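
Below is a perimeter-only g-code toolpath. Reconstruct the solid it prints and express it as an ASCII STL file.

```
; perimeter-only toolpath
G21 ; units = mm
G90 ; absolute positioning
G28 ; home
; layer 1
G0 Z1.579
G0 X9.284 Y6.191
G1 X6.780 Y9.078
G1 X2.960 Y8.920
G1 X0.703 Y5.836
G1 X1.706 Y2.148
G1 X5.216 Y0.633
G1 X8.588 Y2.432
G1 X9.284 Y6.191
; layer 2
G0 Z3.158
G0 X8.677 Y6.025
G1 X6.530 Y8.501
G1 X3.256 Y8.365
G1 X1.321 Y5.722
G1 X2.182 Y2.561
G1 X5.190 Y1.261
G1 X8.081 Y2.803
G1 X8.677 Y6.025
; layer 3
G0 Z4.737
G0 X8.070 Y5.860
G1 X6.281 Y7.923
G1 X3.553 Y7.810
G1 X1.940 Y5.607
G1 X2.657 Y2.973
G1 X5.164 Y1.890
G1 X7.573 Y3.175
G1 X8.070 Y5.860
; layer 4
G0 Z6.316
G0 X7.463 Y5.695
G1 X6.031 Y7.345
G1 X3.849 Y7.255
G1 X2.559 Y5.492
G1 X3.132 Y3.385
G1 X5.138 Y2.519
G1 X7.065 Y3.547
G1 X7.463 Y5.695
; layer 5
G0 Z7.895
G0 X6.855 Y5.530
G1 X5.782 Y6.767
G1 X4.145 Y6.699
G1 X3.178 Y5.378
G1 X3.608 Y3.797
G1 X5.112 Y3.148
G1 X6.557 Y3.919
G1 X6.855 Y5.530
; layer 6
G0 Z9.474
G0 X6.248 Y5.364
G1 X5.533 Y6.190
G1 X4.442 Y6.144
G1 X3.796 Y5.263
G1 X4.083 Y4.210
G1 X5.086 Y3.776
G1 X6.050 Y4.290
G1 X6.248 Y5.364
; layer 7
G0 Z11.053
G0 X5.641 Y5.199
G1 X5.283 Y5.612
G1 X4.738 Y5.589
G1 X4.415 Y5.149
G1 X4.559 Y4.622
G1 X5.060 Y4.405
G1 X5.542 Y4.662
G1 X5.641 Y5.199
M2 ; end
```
solid part
  facet normal 0.0000 0.0000 -1.0000
    outer loop
      vertex 2.664 9.475 0.000
      vertex 7.029 9.656 0.000
      vertex 9.891 6.356 0.000
    endloop
  endfacet
  facet normal 0.0000 0.0000 -1.0000
    outer loop
      vertex 0.084 5.951 0.000
      vertex 2.664 9.475 0.000
      vertex 9.891 6.356 0.000
    endloop
  endfacet
  facet normal 0.0000 0.0000 -1.0000
    outer loop
      vertex 1.231 1.736 0.000
      vertex 0.084 5.951 0.000
      vertex 9.891 6.356 0.000
    endloop
  endfacet
  facet normal 0.0000 0.0000 -1.0000
    outer loop
      vertex 5.242 0.004 0.000
      vertex 1.231 1.736 0.000
      vertex 9.891 6.356 0.000
    endloop
  endfacet
  facet normal 0.0000 0.0000 -1.0000
    outer loop
      vertex 9.096 2.060 0.000
      vertex 5.242 0.004 0.000
      vertex 9.891 6.356 0.000
    endloop
  endfacet
  facet normal 0.7110 0.6166 0.3379
    outer loop
      vertex 9.891 6.356 0.000
      vertex 7.029 9.656 0.000
      vertex 5.034 5.034 12.632
    endloop
  endfacet
  facet normal -0.0390 0.9404 0.3379
    outer loop
      vertex 7.029 9.656 0.000
      vertex 2.664 9.475 0.000
      vertex 5.034 5.034 12.632
    endloop
  endfacet
  facet normal -0.7594 0.5560 0.3379
    outer loop
      vertex 2.664 9.475 0.000
      vertex 0.084 5.951 0.000
      vertex 5.034 5.034 12.632
    endloop
  endfacet
  facet normal -0.9081 -0.2471 0.3379
    outer loop
      vertex 0.084 5.951 0.000
      vertex 1.231 1.736 0.000
      vertex 5.034 5.034 12.632
    endloop
  endfacet
  facet normal -0.3731 -0.8641 0.3379
    outer loop
      vertex 1.231 1.736 0.000
      vertex 5.242 0.004 0.000
      vertex 5.034 5.034 12.632
    endloop
  endfacet
  facet normal 0.4430 -0.8304 0.3380
    outer loop
      vertex 5.242 0.004 0.000
      vertex 9.096 2.060 0.000
      vertex 5.034 5.034 12.632
    endloop
  endfacet
  facet normal 0.9255 -0.1713 0.3379
    outer loop
      vertex 9.096 2.060 0.000
      vertex 9.891 6.356 0.000
      vertex 5.034 5.034 12.632
    endloop
  endfacet
endsolid part

The G0 Z moves step by Δz≈1.579 mm. The G1 loops shrink linearly with z, so the solid tapers from its base footprint up to z≈12.6. Closing with a flat bottom cap and the tapered top and triangulating gives 12 facets — a regular 7-sided pyramid, base circumscribed radius ≈ 5.03 mm, apex at z ≈ 12.6 mm.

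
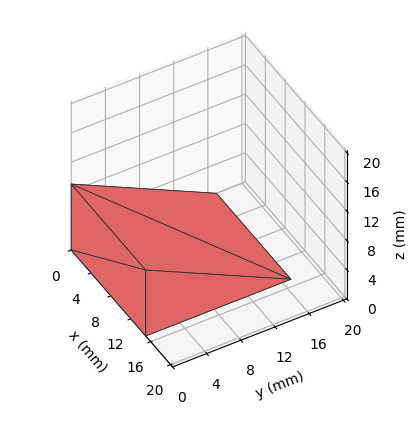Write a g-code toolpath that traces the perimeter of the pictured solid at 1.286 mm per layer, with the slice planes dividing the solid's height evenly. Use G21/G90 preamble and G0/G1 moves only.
Reading the render: the shape is a wedge (ramp): 15 × 17 mm base, rising to 9 mm along the y=0 edge and sloping linearly to z=0 at y=17 (dimensions read to the nearest mm from the axis ticks). For the g-code, the solid's height is divided into equal slices at the stated Δz and each level perimeter traced with G1 moves after a G0 lift.

; perimeter-only toolpath
G21 ; units = mm
G90 ; absolute positioning
G28 ; home
; layer 1
G0 Z1.286
G0 X0.000 Y0.000
G1 X15.000 Y0.000
G1 X15.000 Y14.571
G1 X0.000 Y14.571
G1 X0.000 Y0.000
; layer 2
G0 Z2.571
G0 X0.000 Y0.000
G1 X15.000 Y0.000
G1 X15.000 Y12.143
G1 X0.000 Y12.143
G1 X0.000 Y0.000
; layer 3
G0 Z3.857
G0 X0.000 Y0.000
G1 X15.000 Y0.000
G1 X15.000 Y9.714
G1 X0.000 Y9.714
G1 X0.000 Y0.000
; layer 4
G0 Z5.143
G0 X0.000 Y0.000
G1 X15.000 Y0.000
G1 X15.000 Y7.286
G1 X0.000 Y7.286
G1 X0.000 Y0.000
; layer 5
G0 Z6.429
G0 X0.000 Y0.000
G1 X15.000 Y0.000
G1 X15.000 Y4.857
G1 X0.000 Y4.857
G1 X0.000 Y0.000
; layer 6
G0 Z7.714
G0 X0.000 Y0.000
G1 X15.000 Y0.000
G1 X15.000 Y2.429
G1 X0.000 Y2.429
G1 X0.000 Y0.000
M2 ; end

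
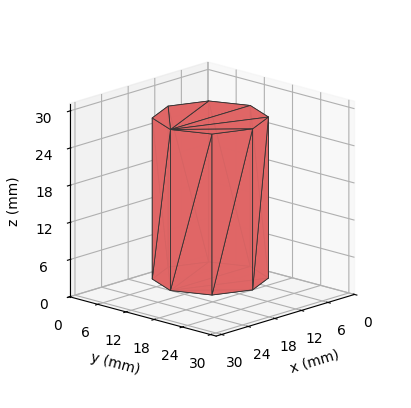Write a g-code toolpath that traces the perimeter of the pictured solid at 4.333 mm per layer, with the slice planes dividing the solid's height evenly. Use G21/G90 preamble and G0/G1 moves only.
Reading the render: the shape is a regular 8-sided prism (a cylinder approximated with 8 flat sides), circumscribed radius ≈ 9 mm, height ≈ 26 mm (dimensions read to the nearest mm from the axis ticks). For the g-code, the solid's height is divided into equal slices at the stated Δz and each level perimeter traced with G1 moves after a G0 lift.

; perimeter-only toolpath
G21 ; units = mm
G90 ; absolute positioning
G28 ; home
; layer 1
G0 Z4.333
G0 X18.000 Y9.000
G1 X15.364 Y15.364
G1 X9.000 Y18.000
G1 X2.636 Y15.364
G1 X0.000 Y9.000
G1 X2.636 Y2.636
G1 X9.000 Y0.000
G1 X15.364 Y2.636
G1 X18.000 Y9.000
; layer 2
G0 Z8.667
G0 X18.000 Y9.000
G1 X15.364 Y15.364
G1 X9.000 Y18.000
G1 X2.636 Y15.364
G1 X0.000 Y9.000
G1 X2.636 Y2.636
G1 X9.000 Y0.000
G1 X15.364 Y2.636
G1 X18.000 Y9.000
; layer 3
G0 Z13.000
G0 X18.000 Y9.000
G1 X15.364 Y15.364
G1 X9.000 Y18.000
G1 X2.636 Y15.364
G1 X0.000 Y9.000
G1 X2.636 Y2.636
G1 X9.000 Y0.000
G1 X15.364 Y2.636
G1 X18.000 Y9.000
; layer 4
G0 Z17.333
G0 X18.000 Y9.000
G1 X15.364 Y15.364
G1 X9.000 Y18.000
G1 X2.636 Y15.364
G1 X0.000 Y9.000
G1 X2.636 Y2.636
G1 X9.000 Y0.000
G1 X15.364 Y2.636
G1 X18.000 Y9.000
; layer 5
G0 Z21.667
G0 X18.000 Y9.000
G1 X15.364 Y15.364
G1 X9.000 Y18.000
G1 X2.636 Y15.364
G1 X0.000 Y9.000
G1 X2.636 Y2.636
G1 X9.000 Y0.000
G1 X15.364 Y2.636
G1 X18.000 Y9.000
; layer 6
G0 Z26.000
G0 X18.000 Y9.000
G1 X15.364 Y15.364
G1 X9.000 Y18.000
G1 X2.636 Y15.364
G1 X0.000 Y9.000
G1 X2.636 Y2.636
G1 X9.000 Y0.000
G1 X15.364 Y2.636
G1 X18.000 Y9.000
M2 ; end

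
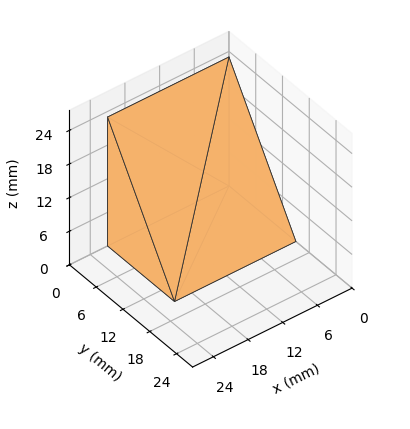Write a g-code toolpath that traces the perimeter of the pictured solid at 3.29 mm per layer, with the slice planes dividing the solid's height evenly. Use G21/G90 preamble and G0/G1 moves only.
Reading the render: the shape is a wedge (ramp): 21 × 15 mm base, rising to 23 mm along the y=0 edge and sloping linearly to z=0 at y=15 (dimensions read to the nearest mm from the axis ticks). For the g-code, the solid's height is divided into equal slices at the stated Δz and each level perimeter traced with G1 moves after a G0 lift.

; perimeter-only toolpath
G21 ; units = mm
G90 ; absolute positioning
G28 ; home
; layer 1
G0 Z3.29
G0 X0.00 Y0.00
G1 X21.00 Y0.00
G1 X21.00 Y12.86
G1 X0.00 Y12.86
G1 X0.00 Y0.00
; layer 2
G0 Z6.57
G0 X0.00 Y0.00
G1 X21.00 Y0.00
G1 X21.00 Y10.71
G1 X0.00 Y10.71
G1 X0.00 Y0.00
; layer 3
G0 Z9.86
G0 X0.00 Y0.00
G1 X21.00 Y0.00
G1 X21.00 Y8.57
G1 X0.00 Y8.57
G1 X0.00 Y0.00
; layer 4
G0 Z13.14
G0 X0.00 Y0.00
G1 X21.00 Y0.00
G1 X21.00 Y6.43
G1 X0.00 Y6.43
G1 X0.00 Y0.00
; layer 5
G0 Z16.43
G0 X0.00 Y0.00
G1 X21.00 Y0.00
G1 X21.00 Y4.29
G1 X0.00 Y4.29
G1 X0.00 Y0.00
; layer 6
G0 Z19.71
G0 X0.00 Y0.00
G1 X21.00 Y0.00
G1 X21.00 Y2.14
G1 X0.00 Y2.14
G1 X0.00 Y0.00
M2 ; end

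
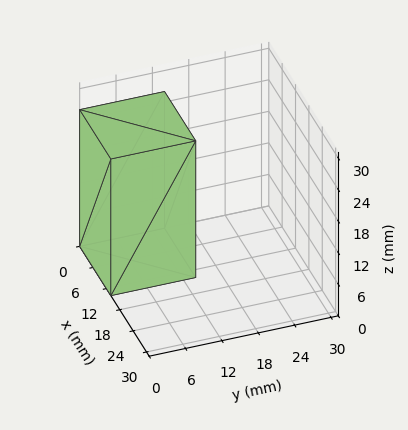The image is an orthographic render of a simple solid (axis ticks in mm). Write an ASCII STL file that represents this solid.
Reading the render: the shape is a rectangular box, roughly 14 × 14 mm footprint and 26 mm tall (dimensions read to the nearest mm from the axis ticks). For the STL, each face is triangulated and given an outward normal.

solid part
  facet normal 0.0000 0.0000 -1.0000
    outer loop
      vertex 14.00 14.00 0.00
      vertex 14.00 0.00 0.00
      vertex 0.00 0.00 0.00
    endloop
  endfacet
  facet normal 0.0000 0.0000 -1.0000
    outer loop
      vertex 0.00 14.00 0.00
      vertex 14.00 14.00 0.00
      vertex 0.00 0.00 0.00
    endloop
  endfacet
  facet normal 0.0000 0.0000 1.0000
    outer loop
      vertex 0.00 0.00 26.00
      vertex 14.00 0.00 26.00
      vertex 14.00 14.00 26.00
    endloop
  endfacet
  facet normal 0.0000 0.0000 1.0000
    outer loop
      vertex 0.00 0.00 26.00
      vertex 14.00 14.00 26.00
      vertex 0.00 14.00 26.00
    endloop
  endfacet
  facet normal 0.0000 -1.0000 0.0000
    outer loop
      vertex 0.00 0.00 0.00
      vertex 14.00 0.00 0.00
      vertex 14.00 0.00 26.00
    endloop
  endfacet
  facet normal 0.0000 -1.0000 0.0000
    outer loop
      vertex 0.00 0.00 0.00
      vertex 14.00 0.00 26.00
      vertex 0.00 0.00 26.00
    endloop
  endfacet
  facet normal 0.0000 1.0000 0.0000
    outer loop
      vertex 14.00 14.00 26.00
      vertex 14.00 14.00 0.00
      vertex 0.00 14.00 0.00
    endloop
  endfacet
  facet normal 0.0000 1.0000 0.0000
    outer loop
      vertex 0.00 14.00 26.00
      vertex 14.00 14.00 26.00
      vertex 0.00 14.00 0.00
    endloop
  endfacet
  facet normal -1.0000 0.0000 0.0000
    outer loop
      vertex 0.00 14.00 26.00
      vertex 0.00 14.00 0.00
      vertex 0.00 0.00 0.00
    endloop
  endfacet
  facet normal -1.0000 0.0000 0.0000
    outer loop
      vertex 0.00 0.00 26.00
      vertex 0.00 14.00 26.00
      vertex 0.00 0.00 0.00
    endloop
  endfacet
  facet normal 1.0000 0.0000 0.0000
    outer loop
      vertex 14.00 0.00 0.00
      vertex 14.00 14.00 0.00
      vertex 14.00 14.00 26.00
    endloop
  endfacet
  facet normal 1.0000 0.0000 0.0000
    outer loop
      vertex 14.00 0.00 0.00
      vertex 14.00 14.00 26.00
      vertex 14.00 0.00 26.00
    endloop
  endfacet
endsolid part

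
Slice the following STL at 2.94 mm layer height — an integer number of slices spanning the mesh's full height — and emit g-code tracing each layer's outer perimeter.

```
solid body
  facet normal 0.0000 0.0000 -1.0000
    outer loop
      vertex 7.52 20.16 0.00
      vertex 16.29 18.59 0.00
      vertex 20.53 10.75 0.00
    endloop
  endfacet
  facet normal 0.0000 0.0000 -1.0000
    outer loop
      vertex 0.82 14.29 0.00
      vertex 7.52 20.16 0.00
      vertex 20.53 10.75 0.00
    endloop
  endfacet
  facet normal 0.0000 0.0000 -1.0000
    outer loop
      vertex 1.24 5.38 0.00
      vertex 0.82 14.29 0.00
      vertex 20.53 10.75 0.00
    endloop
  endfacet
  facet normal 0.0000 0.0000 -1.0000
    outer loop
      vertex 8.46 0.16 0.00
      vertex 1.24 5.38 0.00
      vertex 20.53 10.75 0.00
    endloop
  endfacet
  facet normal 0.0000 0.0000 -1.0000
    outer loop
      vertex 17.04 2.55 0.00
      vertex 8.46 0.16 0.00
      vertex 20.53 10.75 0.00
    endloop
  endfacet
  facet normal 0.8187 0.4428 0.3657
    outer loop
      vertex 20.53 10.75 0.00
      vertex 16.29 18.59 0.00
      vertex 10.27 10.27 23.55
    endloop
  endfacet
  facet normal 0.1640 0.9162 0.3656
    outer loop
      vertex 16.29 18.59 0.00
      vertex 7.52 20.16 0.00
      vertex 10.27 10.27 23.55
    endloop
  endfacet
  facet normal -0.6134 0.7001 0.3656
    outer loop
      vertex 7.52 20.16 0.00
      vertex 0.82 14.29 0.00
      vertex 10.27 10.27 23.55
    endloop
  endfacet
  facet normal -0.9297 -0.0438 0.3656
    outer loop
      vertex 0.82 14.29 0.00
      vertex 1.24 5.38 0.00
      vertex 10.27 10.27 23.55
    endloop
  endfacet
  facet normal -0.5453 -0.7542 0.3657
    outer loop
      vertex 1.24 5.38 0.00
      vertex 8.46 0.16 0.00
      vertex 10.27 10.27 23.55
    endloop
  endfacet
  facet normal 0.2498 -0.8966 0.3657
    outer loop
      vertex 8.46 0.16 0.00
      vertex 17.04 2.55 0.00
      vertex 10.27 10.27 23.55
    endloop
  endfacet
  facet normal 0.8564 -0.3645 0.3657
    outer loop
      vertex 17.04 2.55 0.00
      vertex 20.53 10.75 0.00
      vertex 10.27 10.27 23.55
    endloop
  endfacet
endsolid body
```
; perimeter-only toolpath
G21 ; units = mm
G90 ; absolute positioning
G28 ; home
; layer 1
G0 Z2.94
G0 X19.25 Y10.69
G1 X15.54 Y17.55
G1 X7.86 Y18.92
G1 X2.00 Y13.79
G1 X2.37 Y5.99
G1 X8.69 Y1.42
G1 X16.19 Y3.51
G1 X19.25 Y10.69
; layer 2
G0 Z5.89
G0 X17.96 Y10.63
G1 X14.79 Y16.51
G1 X8.21 Y17.69
G1 X3.18 Y13.29
G1 X3.50 Y6.60
G1 X8.91 Y2.69
G1 X15.35 Y4.48
G1 X17.96 Y10.63
; layer 3
G0 Z8.83
G0 X16.68 Y10.57
G1 X14.03 Y15.47
G1 X8.55 Y16.45
G1 X4.36 Y12.78
G1 X4.63 Y7.21
G1 X9.14 Y3.95
G1 X14.50 Y5.45
G1 X16.68 Y10.57
; layer 4
G0 Z11.78
G0 X15.40 Y10.51
G1 X13.28 Y14.43
G1 X8.89 Y15.21
G1 X5.54 Y12.28
G1 X5.75 Y7.82
G1 X9.37 Y5.21
G1 X13.65 Y6.41
G1 X15.40 Y10.51
; layer 5
G0 Z14.72
G0 X14.12 Y10.45
G1 X12.53 Y13.39
G1 X9.24 Y13.98
G1 X6.73 Y11.78
G1 X6.88 Y8.44
G1 X9.59 Y6.48
G1 X12.81 Y7.37
G1 X14.12 Y10.45
; layer 6
G0 Z17.66
G0 X12.84 Y10.39
G1 X11.77 Y12.35
G1 X9.58 Y12.74
G1 X7.91 Y11.27
G1 X8.01 Y9.05
G1 X9.82 Y7.74
G1 X11.96 Y8.34
G1 X12.84 Y10.39
; layer 7
G0 Z20.61
G0 X11.55 Y10.33
G1 X11.02 Y11.31
G1 X9.93 Y11.51
G1 X9.09 Y10.77
G1 X9.14 Y9.66
G1 X10.04 Y9.01
G1 X11.12 Y9.30
G1 X11.55 Y10.33
M2 ; end

The solid is a regular 7-sided pyramid, base circumscribed radius ≈ 10.3 mm, apex at z ≈ 23.6 mm. Slicing at Δz = 2.94 mm — 8 equal slices spanning the solid's height, so layer i sits at z = i·h/8 — gives 7 non-empty perimeters. Each is a 7-segment closed polygon; G0 lifts to the layer z and rapids to the start vertex, then G1 traces the edges. The cross-section shrinks linearly with z (the slice at the apex is degenerate and omitted).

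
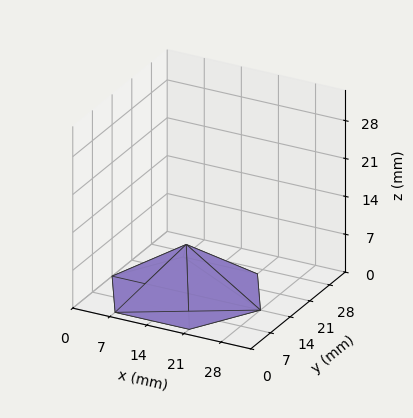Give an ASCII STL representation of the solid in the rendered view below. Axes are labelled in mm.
Reading the render: the shape is a regular 6-sided pyramid, base circumscribed radius ≈ 14 mm, apex at z ≈ 9 mm (dimensions read to the nearest mm from the axis ticks). For the STL, each face is triangulated and given an outward normal.

solid part
  facet normal 0.0000 0.0000 -1.0000
    outer loop
      vertex 7.000 26.124 0.000
      vertex 21.000 26.124 0.000
      vertex 28.000 14.000 0.000
    endloop
  endfacet
  facet normal 0.0000 0.0000 -1.0000
    outer loop
      vertex 0.000 14.000 0.000
      vertex 7.000 26.124 0.000
      vertex 28.000 14.000 0.000
    endloop
  endfacet
  facet normal 0.0000 0.0000 -1.0000
    outer loop
      vertex 7.000 1.876 0.000
      vertex 0.000 14.000 0.000
      vertex 28.000 14.000 0.000
    endloop
  endfacet
  facet normal 0.0000 0.0000 -1.0000
    outer loop
      vertex 21.000 1.876 0.000
      vertex 7.000 1.876 0.000
      vertex 28.000 14.000 0.000
    endloop
  endfacet
  facet normal 0.5162 0.2980 0.8030
    outer loop
      vertex 28.000 14.000 0.000
      vertex 21.000 26.124 0.000
      vertex 14.000 14.000 9.000
    endloop
  endfacet
  facet normal 0.0000 0.5961 0.8029
    outer loop
      vertex 21.000 26.124 0.000
      vertex 7.000 26.124 0.000
      vertex 14.000 14.000 9.000
    endloop
  endfacet
  facet normal -0.5162 0.2980 0.8030
    outer loop
      vertex 7.000 26.124 0.000
      vertex 0.000 14.000 0.000
      vertex 14.000 14.000 9.000
    endloop
  endfacet
  facet normal -0.5162 -0.2980 0.8030
    outer loop
      vertex 0.000 14.000 0.000
      vertex 7.000 1.876 0.000
      vertex 14.000 14.000 9.000
    endloop
  endfacet
  facet normal 0.0000 -0.5961 0.8029
    outer loop
      vertex 7.000 1.876 0.000
      vertex 21.000 1.876 0.000
      vertex 14.000 14.000 9.000
    endloop
  endfacet
  facet normal 0.5162 -0.2980 0.8030
    outer loop
      vertex 21.000 1.876 0.000
      vertex 28.000 14.000 0.000
      vertex 14.000 14.000 9.000
    endloop
  endfacet
endsolid part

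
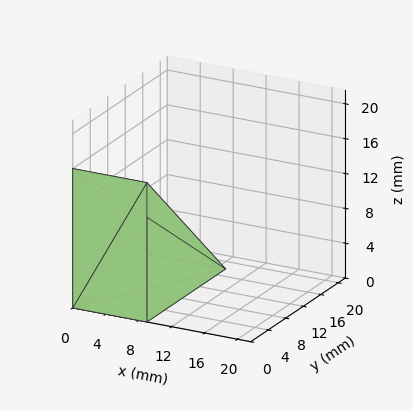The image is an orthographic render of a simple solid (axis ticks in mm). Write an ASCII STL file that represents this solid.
Reading the render: the shape is a wedge (ramp): 9 × 18 mm base, rising to 16 mm along the y=0 edge and sloping linearly to z=0 at y=18 (dimensions read to the nearest mm from the axis ticks). For the STL, each face is triangulated and given an outward normal.

solid part
  facet normal 0.0000 0.0000 -1.0000
    outer loop
      vertex 9.000 18.000 0.000
      vertex 9.000 0.000 0.000
      vertex 0.000 0.000 0.000
    endloop
  endfacet
  facet normal 0.0000 0.0000 -1.0000
    outer loop
      vertex 0.000 18.000 0.000
      vertex 9.000 18.000 0.000
      vertex 0.000 0.000 0.000
    endloop
  endfacet
  facet normal 0.0000 -1.0000 0.0000
    outer loop
      vertex 0.000 0.000 0.000
      vertex 9.000 0.000 0.000
      vertex 9.000 0.000 16.000
    endloop
  endfacet
  facet normal 0.0000 -1.0000 0.0000
    outer loop
      vertex 0.000 0.000 0.000
      vertex 9.000 0.000 16.000
      vertex 0.000 0.000 16.000
    endloop
  endfacet
  facet normal 0.0000 0.6644 0.7474
    outer loop
      vertex 0.000 0.000 16.000
      vertex 9.000 0.000 16.000
      vertex 9.000 18.000 0.000
    endloop
  endfacet
  facet normal 0.0000 0.6644 0.7474
    outer loop
      vertex 0.000 0.000 16.000
      vertex 9.000 18.000 0.000
      vertex 0.000 18.000 0.000
    endloop
  endfacet
  facet normal -1.0000 0.0000 0.0000
    outer loop
      vertex 0.000 0.000 16.000
      vertex 0.000 18.000 0.000
      vertex 0.000 0.000 0.000
    endloop
  endfacet
  facet normal 1.0000 0.0000 0.0000
    outer loop
      vertex 9.000 0.000 0.000
      vertex 9.000 18.000 0.000
      vertex 9.000 0.000 16.000
    endloop
  endfacet
endsolid part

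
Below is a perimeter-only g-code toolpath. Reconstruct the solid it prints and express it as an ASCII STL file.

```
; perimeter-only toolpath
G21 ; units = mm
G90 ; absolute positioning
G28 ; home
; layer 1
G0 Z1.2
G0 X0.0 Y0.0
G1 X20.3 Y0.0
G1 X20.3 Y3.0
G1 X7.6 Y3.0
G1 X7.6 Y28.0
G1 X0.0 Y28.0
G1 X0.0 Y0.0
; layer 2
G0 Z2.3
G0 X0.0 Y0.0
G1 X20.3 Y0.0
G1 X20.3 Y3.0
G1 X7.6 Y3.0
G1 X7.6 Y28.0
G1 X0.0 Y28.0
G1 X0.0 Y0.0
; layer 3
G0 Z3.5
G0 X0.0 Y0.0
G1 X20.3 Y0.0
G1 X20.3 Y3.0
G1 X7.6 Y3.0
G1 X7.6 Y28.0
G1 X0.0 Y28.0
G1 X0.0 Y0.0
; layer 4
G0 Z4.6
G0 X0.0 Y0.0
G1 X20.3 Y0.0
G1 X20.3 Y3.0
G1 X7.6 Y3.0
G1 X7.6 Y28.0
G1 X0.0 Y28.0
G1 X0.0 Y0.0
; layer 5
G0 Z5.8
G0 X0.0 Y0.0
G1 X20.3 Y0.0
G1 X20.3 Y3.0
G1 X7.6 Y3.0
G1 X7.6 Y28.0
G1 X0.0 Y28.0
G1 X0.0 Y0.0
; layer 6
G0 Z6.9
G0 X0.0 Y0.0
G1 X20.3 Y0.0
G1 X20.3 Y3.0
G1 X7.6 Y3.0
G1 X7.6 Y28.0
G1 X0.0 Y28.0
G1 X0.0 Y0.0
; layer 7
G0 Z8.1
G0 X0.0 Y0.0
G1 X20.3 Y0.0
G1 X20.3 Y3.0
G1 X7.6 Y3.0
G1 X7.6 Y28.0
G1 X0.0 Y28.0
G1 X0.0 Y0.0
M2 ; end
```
solid part
  facet normal 0.0000 0.0000 -1.0000
    outer loop
      vertex 20.3 3.0 0.0
      vertex 20.3 0.0 0.0
      vertex 0.0 0.0 0.0
    endloop
  endfacet
  facet normal 0.0000 0.0000 -1.0000
    outer loop
      vertex 7.6 3.0 0.0
      vertex 20.3 3.0 0.0
      vertex 0.0 0.0 0.0
    endloop
  endfacet
  facet normal 0.0000 0.0000 -1.0000
    outer loop
      vertex 7.6 28.0 0.0
      vertex 7.6 3.0 0.0
      vertex 0.0 0.0 0.0
    endloop
  endfacet
  facet normal 0.0000 0.0000 -1.0000
    outer loop
      vertex 0.0 28.0 0.0
      vertex 7.6 28.0 0.0
      vertex 0.0 0.0 0.0
    endloop
  endfacet
  facet normal 0.0000 0.0000 1.0000
    outer loop
      vertex 0.0 0.0 8.1
      vertex 20.3 0.0 8.1
      vertex 20.3 3.0 8.1
    endloop
  endfacet
  facet normal 0.0000 0.0000 1.0000
    outer loop
      vertex 0.0 0.0 8.1
      vertex 20.3 3.0 8.1
      vertex 7.6 3.0 8.1
    endloop
  endfacet
  facet normal 0.0000 0.0000 1.0000
    outer loop
      vertex 0.0 0.0 8.1
      vertex 7.6 3.0 8.1
      vertex 7.6 28.0 8.1
    endloop
  endfacet
  facet normal 0.0000 0.0000 1.0000
    outer loop
      vertex 0.0 0.0 8.1
      vertex 7.6 28.0 8.1
      vertex 0.0 28.0 8.1
    endloop
  endfacet
  facet normal 0.0000 -1.0000 0.0000
    outer loop
      vertex 0.0 0.0 0.0
      vertex 20.3 0.0 0.0
      vertex 20.3 0.0 8.1
    endloop
  endfacet
  facet normal 0.0000 -1.0000 0.0000
    outer loop
      vertex 0.0 0.0 0.0
      vertex 20.3 0.0 8.1
      vertex 0.0 0.0 8.1
    endloop
  endfacet
  facet normal 1.0000 0.0000 0.0000
    outer loop
      vertex 20.3 0.0 0.0
      vertex 20.3 3.0 0.0
      vertex 20.3 3.0 8.1
    endloop
  endfacet
  facet normal 1.0000 0.0000 0.0000
    outer loop
      vertex 20.3 0.0 0.0
      vertex 20.3 3.0 8.1
      vertex 20.3 0.0 8.1
    endloop
  endfacet
  facet normal 0.0000 1.0000 0.0000
    outer loop
      vertex 20.3 3.0 0.0
      vertex 7.6 3.0 0.0
      vertex 7.6 3.0 8.1
    endloop
  endfacet
  facet normal 0.0000 1.0000 0.0000
    outer loop
      vertex 20.3 3.0 0.0
      vertex 7.6 3.0 8.1
      vertex 20.3 3.0 8.1
    endloop
  endfacet
  facet normal 1.0000 0.0000 0.0000
    outer loop
      vertex 7.6 3.0 0.0
      vertex 7.6 28.0 0.0
      vertex 7.6 28.0 8.1
    endloop
  endfacet
  facet normal 1.0000 0.0000 0.0000
    outer loop
      vertex 7.6 3.0 0.0
      vertex 7.6 28.0 8.1
      vertex 7.6 3.0 8.1
    endloop
  endfacet
  facet normal 0.0000 1.0000 0.0000
    outer loop
      vertex 7.6 28.0 0.0
      vertex 0.0 28.0 0.0
      vertex 0.0 28.0 8.1
    endloop
  endfacet
  facet normal 0.0000 1.0000 0.0000
    outer loop
      vertex 7.6 28.0 0.0
      vertex 0.0 28.0 8.1
      vertex 7.6 28.0 8.1
    endloop
  endfacet
  facet normal -1.0000 0.0000 0.0000
    outer loop
      vertex 0.0 28.0 0.0
      vertex 0.0 0.0 0.0
      vertex 0.0 0.0 8.1
    endloop
  endfacet
  facet normal -1.0000 0.0000 0.0000
    outer loop
      vertex 0.0 28.0 0.0
      vertex 0.0 0.0 8.1
      vertex 0.0 28.0 8.1
    endloop
  endfacet
endsolid part

The G0 Z moves step by Δz≈1.2 mm. Every layer's G1 loop is the same polygon, so the solid is a straight extrusion of it from z=0 to z≈8.1. Closing with flat bottom and top caps and triangulating gives 20 facets — an L-shaped prism: outer 20.3 × 28 mm, arm thicknesses ≈ 3 mm (horizontal) and 7.6 mm (vertical), extruded 8.1 mm in z.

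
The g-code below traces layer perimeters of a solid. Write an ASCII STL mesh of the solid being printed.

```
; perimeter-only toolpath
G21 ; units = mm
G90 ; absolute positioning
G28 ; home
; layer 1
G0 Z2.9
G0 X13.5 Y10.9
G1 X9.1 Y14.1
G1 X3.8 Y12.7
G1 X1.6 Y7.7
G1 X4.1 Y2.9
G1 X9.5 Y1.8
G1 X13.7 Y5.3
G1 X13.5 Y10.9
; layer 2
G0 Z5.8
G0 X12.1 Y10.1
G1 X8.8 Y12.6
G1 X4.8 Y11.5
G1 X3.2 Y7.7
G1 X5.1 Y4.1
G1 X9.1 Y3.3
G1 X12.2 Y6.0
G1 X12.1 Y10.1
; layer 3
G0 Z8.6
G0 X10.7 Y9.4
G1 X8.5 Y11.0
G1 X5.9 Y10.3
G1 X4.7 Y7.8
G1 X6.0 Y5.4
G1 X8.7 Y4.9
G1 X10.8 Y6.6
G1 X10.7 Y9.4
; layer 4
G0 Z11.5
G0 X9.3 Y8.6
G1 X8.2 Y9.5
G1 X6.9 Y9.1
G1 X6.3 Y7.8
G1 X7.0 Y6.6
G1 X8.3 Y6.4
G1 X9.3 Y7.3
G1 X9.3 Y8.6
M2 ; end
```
solid part
  facet normal 0.0000 0.0000 -1.0000
    outer loop
      vertex 2.8 13.9 0.0
      vertex 9.4 15.7 0.0
      vertex 14.9 11.6 0.0
    endloop
  endfacet
  facet normal 0.0000 0.0000 -1.0000
    outer loop
      vertex 0.0 7.6 0.0
      vertex 2.8 13.9 0.0
      vertex 14.9 11.6 0.0
    endloop
  endfacet
  facet normal 0.0000 0.0000 -1.0000
    outer loop
      vertex 3.2 1.6 0.0
      vertex 0.0 7.6 0.0
      vertex 14.9 11.6 0.0
    endloop
  endfacet
  facet normal 0.0000 0.0000 -1.0000
    outer loop
      vertex 9.9 0.3 0.0
      vertex 3.2 1.6 0.0
      vertex 14.9 11.6 0.0
    endloop
  endfacet
  facet normal 0.0000 0.0000 -1.0000
    outer loop
      vertex 15.1 4.7 0.0
      vertex 9.9 0.3 0.0
      vertex 14.9 11.6 0.0
    endloop
  endfacet
  facet normal 0.5353 0.7181 0.4447
    outer loop
      vertex 14.9 11.6 0.0
      vertex 9.4 15.7 0.0
      vertex 7.9 7.9 14.4
    endloop
  endfacet
  facet normal -0.2358 0.8646 0.4437
    outer loop
      vertex 9.4 15.7 0.0
      vertex 2.8 13.9 0.0
      vertex 7.9 7.9 14.4
    endloop
  endfacet
  facet normal -0.8197 0.3643 0.4421
    outer loop
      vertex 2.8 13.9 0.0
      vertex 0.0 7.6 0.0
      vertex 7.9 7.9 14.4
    endloop
  endfacet
  facet normal -0.7911 -0.4219 0.4428
    outer loop
      vertex 0.0 7.6 0.0
      vertex 3.2 1.6 0.0
      vertex 7.9 7.9 14.4
    endloop
  endfacet
  facet normal -0.1709 -0.8810 0.4412
    outer loop
      vertex 3.2 1.6 0.0
      vertex 9.9 0.3 0.0
      vertex 7.9 7.9 14.4
    endloop
  endfacet
  facet normal 0.5795 -0.6848 0.4419
    outer loop
      vertex 9.9 0.3 0.0
      vertex 15.1 4.7 0.0
      vertex 7.9 7.9 14.4
    endloop
  endfacet
  facet normal 0.8964 0.0260 0.4424
    outer loop
      vertex 15.1 4.7 0.0
      vertex 14.9 11.6 0.0
      vertex 7.9 7.9 14.4
    endloop
  endfacet
endsolid part

The G0 Z moves step by Δz≈2.9 mm. The G1 loops shrink linearly with z, so the solid tapers from its base footprint up to z≈14.4. Closing with a flat bottom cap and the tapered top and triangulating gives 12 facets — a regular 7-sided pyramid, base circumscribed radius ≈ 7.9 mm, apex at z ≈ 14.4 mm.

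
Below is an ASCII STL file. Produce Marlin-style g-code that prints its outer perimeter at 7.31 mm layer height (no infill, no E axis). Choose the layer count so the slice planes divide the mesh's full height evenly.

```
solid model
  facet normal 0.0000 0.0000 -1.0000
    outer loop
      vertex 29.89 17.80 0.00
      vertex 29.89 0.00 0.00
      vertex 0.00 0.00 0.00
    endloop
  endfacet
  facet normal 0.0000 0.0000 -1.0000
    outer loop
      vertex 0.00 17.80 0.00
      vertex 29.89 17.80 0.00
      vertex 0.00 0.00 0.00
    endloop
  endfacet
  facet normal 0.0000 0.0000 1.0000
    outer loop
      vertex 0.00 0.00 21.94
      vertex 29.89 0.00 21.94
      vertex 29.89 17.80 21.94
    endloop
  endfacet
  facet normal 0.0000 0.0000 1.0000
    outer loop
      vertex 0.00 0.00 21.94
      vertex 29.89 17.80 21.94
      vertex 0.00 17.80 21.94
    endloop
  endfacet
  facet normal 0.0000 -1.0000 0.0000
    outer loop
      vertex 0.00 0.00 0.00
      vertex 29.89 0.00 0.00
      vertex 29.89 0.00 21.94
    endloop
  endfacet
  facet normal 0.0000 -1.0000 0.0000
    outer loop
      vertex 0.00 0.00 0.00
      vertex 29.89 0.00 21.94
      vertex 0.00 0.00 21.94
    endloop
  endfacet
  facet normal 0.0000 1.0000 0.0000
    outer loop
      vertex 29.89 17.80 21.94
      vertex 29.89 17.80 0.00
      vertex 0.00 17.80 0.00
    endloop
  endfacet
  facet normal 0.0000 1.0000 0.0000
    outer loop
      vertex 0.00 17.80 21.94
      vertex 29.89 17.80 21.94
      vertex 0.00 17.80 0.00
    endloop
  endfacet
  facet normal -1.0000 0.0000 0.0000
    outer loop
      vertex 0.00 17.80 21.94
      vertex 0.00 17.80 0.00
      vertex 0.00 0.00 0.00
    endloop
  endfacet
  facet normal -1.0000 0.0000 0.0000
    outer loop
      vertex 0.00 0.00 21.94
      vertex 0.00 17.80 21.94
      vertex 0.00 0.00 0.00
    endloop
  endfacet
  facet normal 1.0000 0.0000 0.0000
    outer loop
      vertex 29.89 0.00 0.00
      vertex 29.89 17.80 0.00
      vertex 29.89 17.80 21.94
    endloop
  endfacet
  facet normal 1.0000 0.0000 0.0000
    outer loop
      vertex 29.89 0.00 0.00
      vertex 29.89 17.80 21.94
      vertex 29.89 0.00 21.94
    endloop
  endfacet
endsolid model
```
; perimeter-only toolpath
G21 ; units = mm
G90 ; absolute positioning
G28 ; home
; layer 1
G0 Z7.31
G0 X0.00 Y0.00
G1 X29.89 Y0.00
G1 X29.89 Y17.80
G1 X0.00 Y17.80
G1 X0.00 Y0.00
; layer 2
G0 Z14.63
G0 X0.00 Y0.00
G1 X29.89 Y0.00
G1 X29.89 Y17.80
G1 X0.00 Y17.80
G1 X0.00 Y0.00
; layer 3
G0 Z21.94
G0 X0.00 Y0.00
G1 X29.89 Y0.00
G1 X29.89 Y17.80
G1 X0.00 Y17.80
G1 X0.00 Y0.00
M2 ; end

The solid is a rectangular box, roughly 29.9 × 17.8 mm footprint and 21.9 mm tall. Slicing at Δz = 7.31 mm — 3 equal slices spanning the solid's height, so layer i sits at z = i·h/3 — gives 3 non-empty perimeters. Each is a 4-segment closed polygon; G0 lifts to the layer z and rapids to the start vertex, then G1 traces the edges.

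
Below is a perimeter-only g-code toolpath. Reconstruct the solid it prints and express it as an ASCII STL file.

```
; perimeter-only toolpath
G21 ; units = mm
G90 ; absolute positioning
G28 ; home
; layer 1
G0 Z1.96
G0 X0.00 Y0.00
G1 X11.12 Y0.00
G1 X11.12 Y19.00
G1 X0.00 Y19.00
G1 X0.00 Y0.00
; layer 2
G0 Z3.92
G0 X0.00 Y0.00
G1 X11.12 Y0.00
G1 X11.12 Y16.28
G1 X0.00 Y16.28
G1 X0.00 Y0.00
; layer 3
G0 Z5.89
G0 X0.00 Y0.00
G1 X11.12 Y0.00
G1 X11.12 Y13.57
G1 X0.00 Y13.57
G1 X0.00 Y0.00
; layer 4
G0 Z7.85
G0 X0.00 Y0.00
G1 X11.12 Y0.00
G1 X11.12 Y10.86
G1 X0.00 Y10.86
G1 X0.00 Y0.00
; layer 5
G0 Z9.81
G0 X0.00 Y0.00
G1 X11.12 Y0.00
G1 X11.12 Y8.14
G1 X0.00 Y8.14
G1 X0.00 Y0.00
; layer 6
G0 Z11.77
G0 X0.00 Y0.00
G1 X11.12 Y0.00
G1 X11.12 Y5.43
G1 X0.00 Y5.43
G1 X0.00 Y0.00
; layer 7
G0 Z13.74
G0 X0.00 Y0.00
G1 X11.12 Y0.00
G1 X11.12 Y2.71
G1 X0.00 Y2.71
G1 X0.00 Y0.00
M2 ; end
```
solid part
  facet normal 0.0000 0.0000 -1.0000
    outer loop
      vertex 11.12 21.71 0.00
      vertex 11.12 0.00 0.00
      vertex 0.00 0.00 0.00
    endloop
  endfacet
  facet normal 0.0000 0.0000 -1.0000
    outer loop
      vertex 0.00 21.71 0.00
      vertex 11.12 21.71 0.00
      vertex 0.00 0.00 0.00
    endloop
  endfacet
  facet normal 0.0000 -1.0000 0.0000
    outer loop
      vertex 0.00 0.00 0.00
      vertex 11.12 0.00 0.00
      vertex 11.12 0.00 15.70
    endloop
  endfacet
  facet normal 0.0000 -1.0000 0.0000
    outer loop
      vertex 0.00 0.00 0.00
      vertex 11.12 0.00 15.70
      vertex 0.00 0.00 15.70
    endloop
  endfacet
  facet normal 0.0000 0.5860 0.8103
    outer loop
      vertex 0.00 0.00 15.70
      vertex 11.12 0.00 15.70
      vertex 11.12 21.71 0.00
    endloop
  endfacet
  facet normal 0.0000 0.5860 0.8103
    outer loop
      vertex 0.00 0.00 15.70
      vertex 11.12 21.71 0.00
      vertex 0.00 21.71 0.00
    endloop
  endfacet
  facet normal -1.0000 0.0000 0.0000
    outer loop
      vertex 0.00 0.00 15.70
      vertex 0.00 21.71 0.00
      vertex 0.00 0.00 0.00
    endloop
  endfacet
  facet normal 1.0000 0.0000 0.0000
    outer loop
      vertex 11.12 0.00 0.00
      vertex 11.12 21.71 0.00
      vertex 11.12 0.00 15.70
    endloop
  endfacet
endsolid part

The G0 Z moves step by Δz≈1.96 mm. The G1 loops shrink linearly with z, so the solid tapers from its base footprint up to z≈15.7. Closing with a flat bottom cap and the tapered top and triangulating gives 8 facets — a wedge (ramp): 11.1 × 21.7 mm base, rising to 15.7 mm along the y=0 edge and sloping linearly to z=0 at y=21.7.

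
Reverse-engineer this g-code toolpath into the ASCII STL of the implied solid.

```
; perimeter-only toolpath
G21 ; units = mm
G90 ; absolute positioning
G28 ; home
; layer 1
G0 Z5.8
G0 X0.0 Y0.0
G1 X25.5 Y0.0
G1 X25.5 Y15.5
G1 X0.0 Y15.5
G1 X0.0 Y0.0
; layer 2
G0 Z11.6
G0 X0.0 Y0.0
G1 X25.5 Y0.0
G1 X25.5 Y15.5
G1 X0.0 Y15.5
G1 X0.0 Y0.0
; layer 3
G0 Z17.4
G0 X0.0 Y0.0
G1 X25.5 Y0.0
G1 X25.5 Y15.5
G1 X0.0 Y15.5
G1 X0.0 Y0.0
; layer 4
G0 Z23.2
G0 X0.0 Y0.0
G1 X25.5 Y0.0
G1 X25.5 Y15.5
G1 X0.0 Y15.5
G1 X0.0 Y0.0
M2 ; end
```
solid part
  facet normal 0.0000 0.0000 -1.0000
    outer loop
      vertex 25.5 15.5 0.0
      vertex 25.5 0.0 0.0
      vertex 0.0 0.0 0.0
    endloop
  endfacet
  facet normal 0.0000 0.0000 -1.0000
    outer loop
      vertex 0.0 15.5 0.0
      vertex 25.5 15.5 0.0
      vertex 0.0 0.0 0.0
    endloop
  endfacet
  facet normal 0.0000 0.0000 1.0000
    outer loop
      vertex 0.0 0.0 23.2
      vertex 25.5 0.0 23.2
      vertex 25.5 15.5 23.2
    endloop
  endfacet
  facet normal 0.0000 0.0000 1.0000
    outer loop
      vertex 0.0 0.0 23.2
      vertex 25.5 15.5 23.2
      vertex 0.0 15.5 23.2
    endloop
  endfacet
  facet normal 0.0000 -1.0000 0.0000
    outer loop
      vertex 0.0 0.0 0.0
      vertex 25.5 0.0 0.0
      vertex 25.5 0.0 23.2
    endloop
  endfacet
  facet normal 0.0000 -1.0000 0.0000
    outer loop
      vertex 0.0 0.0 0.0
      vertex 25.5 0.0 23.2
      vertex 0.0 0.0 23.2
    endloop
  endfacet
  facet normal 0.0000 1.0000 0.0000
    outer loop
      vertex 25.5 15.5 23.2
      vertex 25.5 15.5 0.0
      vertex 0.0 15.5 0.0
    endloop
  endfacet
  facet normal 0.0000 1.0000 0.0000
    outer loop
      vertex 0.0 15.5 23.2
      vertex 25.5 15.5 23.2
      vertex 0.0 15.5 0.0
    endloop
  endfacet
  facet normal -1.0000 0.0000 0.0000
    outer loop
      vertex 0.0 15.5 23.2
      vertex 0.0 15.5 0.0
      vertex 0.0 0.0 0.0
    endloop
  endfacet
  facet normal -1.0000 0.0000 0.0000
    outer loop
      vertex 0.0 0.0 23.2
      vertex 0.0 15.5 23.2
      vertex 0.0 0.0 0.0
    endloop
  endfacet
  facet normal 1.0000 0.0000 0.0000
    outer loop
      vertex 25.5 0.0 0.0
      vertex 25.5 15.5 0.0
      vertex 25.5 15.5 23.2
    endloop
  endfacet
  facet normal 1.0000 0.0000 0.0000
    outer loop
      vertex 25.5 0.0 0.0
      vertex 25.5 15.5 23.2
      vertex 25.5 0.0 23.2
    endloop
  endfacet
endsolid part

The G0 Z moves step by Δz≈5.8 mm. Every layer's G1 loop is the same polygon, so the solid is a straight extrusion of it from z=0 to z≈23.2. Closing with flat bottom and top caps and triangulating gives 12 facets — a rectangular box, roughly 25.5 × 15.5 mm footprint and 23.2 mm tall.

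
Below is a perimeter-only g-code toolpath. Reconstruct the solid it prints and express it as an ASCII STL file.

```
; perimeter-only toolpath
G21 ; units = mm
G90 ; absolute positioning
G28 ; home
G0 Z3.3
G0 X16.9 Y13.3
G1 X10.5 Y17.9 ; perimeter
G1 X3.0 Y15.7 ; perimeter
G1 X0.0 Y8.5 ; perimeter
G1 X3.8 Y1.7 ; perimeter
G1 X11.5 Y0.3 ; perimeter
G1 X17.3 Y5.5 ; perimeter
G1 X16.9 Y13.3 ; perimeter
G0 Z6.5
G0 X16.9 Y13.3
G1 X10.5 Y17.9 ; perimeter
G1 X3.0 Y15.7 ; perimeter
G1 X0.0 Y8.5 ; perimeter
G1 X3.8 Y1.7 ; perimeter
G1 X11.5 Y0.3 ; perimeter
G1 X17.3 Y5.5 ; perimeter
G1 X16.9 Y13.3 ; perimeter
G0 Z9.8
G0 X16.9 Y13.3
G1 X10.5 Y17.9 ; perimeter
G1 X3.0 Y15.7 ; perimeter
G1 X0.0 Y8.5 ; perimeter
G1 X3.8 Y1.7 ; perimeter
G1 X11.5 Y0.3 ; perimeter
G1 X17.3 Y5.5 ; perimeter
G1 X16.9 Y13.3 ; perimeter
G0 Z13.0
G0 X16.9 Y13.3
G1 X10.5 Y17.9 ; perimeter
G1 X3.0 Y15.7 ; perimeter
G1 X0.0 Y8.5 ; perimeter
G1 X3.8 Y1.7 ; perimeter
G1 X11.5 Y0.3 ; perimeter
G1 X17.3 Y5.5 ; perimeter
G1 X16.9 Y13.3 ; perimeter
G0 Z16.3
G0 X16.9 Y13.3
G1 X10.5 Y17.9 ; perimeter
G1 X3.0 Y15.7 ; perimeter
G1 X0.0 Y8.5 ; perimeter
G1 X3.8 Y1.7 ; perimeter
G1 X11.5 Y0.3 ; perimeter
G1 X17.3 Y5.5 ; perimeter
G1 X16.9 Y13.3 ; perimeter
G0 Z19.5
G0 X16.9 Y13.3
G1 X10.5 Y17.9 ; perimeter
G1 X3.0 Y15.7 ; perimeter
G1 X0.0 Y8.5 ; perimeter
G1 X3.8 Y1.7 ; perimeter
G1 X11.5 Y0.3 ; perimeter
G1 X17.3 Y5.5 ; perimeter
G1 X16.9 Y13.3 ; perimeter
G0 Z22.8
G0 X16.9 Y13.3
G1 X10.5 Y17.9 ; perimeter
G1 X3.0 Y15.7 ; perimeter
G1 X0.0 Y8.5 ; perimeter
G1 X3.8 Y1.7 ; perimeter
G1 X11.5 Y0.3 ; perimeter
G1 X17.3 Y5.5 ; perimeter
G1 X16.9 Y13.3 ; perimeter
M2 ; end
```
solid part
  facet normal 0.0000 0.0000 -1.0000
    outer loop
      vertex 3.0 15.7 0.0
      vertex 10.5 17.9 0.0
      vertex 16.9 13.3 0.0
    endloop
  endfacet
  facet normal 0.0000 0.0000 -1.0000
    outer loop
      vertex 0.0 8.5 0.0
      vertex 3.0 15.7 0.0
      vertex 16.9 13.3 0.0
    endloop
  endfacet
  facet normal 0.0000 0.0000 -1.0000
    outer loop
      vertex 3.8 1.7 0.0
      vertex 0.0 8.5 0.0
      vertex 16.9 13.3 0.0
    endloop
  endfacet
  facet normal 0.0000 0.0000 -1.0000
    outer loop
      vertex 11.5 0.3 0.0
      vertex 3.8 1.7 0.0
      vertex 16.9 13.3 0.0
    endloop
  endfacet
  facet normal 0.0000 0.0000 -1.0000
    outer loop
      vertex 17.3 5.5 0.0
      vertex 11.5 0.3 0.0
      vertex 16.9 13.3 0.0
    endloop
  endfacet
  facet normal 0.0000 0.0000 1.0000
    outer loop
      vertex 16.9 13.3 22.8
      vertex 10.5 17.9 22.8
      vertex 3.0 15.7 22.8
    endloop
  endfacet
  facet normal 0.0000 0.0000 1.0000
    outer loop
      vertex 16.9 13.3 22.8
      vertex 3.0 15.7 22.8
      vertex 0.0 8.5 22.8
    endloop
  endfacet
  facet normal 0.0000 0.0000 1.0000
    outer loop
      vertex 16.9 13.3 22.8
      vertex 0.0 8.5 22.8
      vertex 3.8 1.7 22.8
    endloop
  endfacet
  facet normal 0.0000 0.0000 1.0000
    outer loop
      vertex 16.9 13.3 22.8
      vertex 3.8 1.7 22.8
      vertex 11.5 0.3 22.8
    endloop
  endfacet
  facet normal 0.0000 0.0000 1.0000
    outer loop
      vertex 16.9 13.3 22.8
      vertex 11.5 0.3 22.8
      vertex 17.3 5.5 22.8
    endloop
  endfacet
  facet normal 0.5836 0.8120 0.0000
    outer loop
      vertex 16.9 13.3 0.0
      vertex 10.5 17.9 0.0
      vertex 10.5 17.9 22.8
    endloop
  endfacet
  facet normal 0.5836 0.8120 0.0000
    outer loop
      vertex 16.9 13.3 0.0
      vertex 10.5 17.9 22.8
      vertex 16.9 13.3 22.8
    endloop
  endfacet
  facet normal -0.2815 0.9596 0.0000
    outer loop
      vertex 10.5 17.9 0.0
      vertex 3.0 15.7 0.0
      vertex 3.0 15.7 22.8
    endloop
  endfacet
  facet normal -0.2815 0.9596 0.0000
    outer loop
      vertex 10.5 17.9 0.0
      vertex 3.0 15.7 22.8
      vertex 10.5 17.9 22.8
    endloop
  endfacet
  facet normal -0.9231 0.3846 0.0000
    outer loop
      vertex 3.0 15.7 0.0
      vertex 0.0 8.5 0.0
      vertex 0.0 8.5 22.8
    endloop
  endfacet
  facet normal -0.9231 0.3846 0.0000
    outer loop
      vertex 3.0 15.7 0.0
      vertex 0.0 8.5 22.8
      vertex 3.0 15.7 22.8
    endloop
  endfacet
  facet normal -0.8729 -0.4878 0.0000
    outer loop
      vertex 0.0 8.5 0.0
      vertex 3.8 1.7 0.0
      vertex 3.8 1.7 22.8
    endloop
  endfacet
  facet normal -0.8729 -0.4878 0.0000
    outer loop
      vertex 0.0 8.5 0.0
      vertex 3.8 1.7 22.8
      vertex 0.0 8.5 22.8
    endloop
  endfacet
  facet normal -0.1789 -0.9839 0.0000
    outer loop
      vertex 3.8 1.7 0.0
      vertex 11.5 0.3 0.0
      vertex 11.5 0.3 22.8
    endloop
  endfacet
  facet normal -0.1789 -0.9839 0.0000
    outer loop
      vertex 3.8 1.7 0.0
      vertex 11.5 0.3 22.8
      vertex 3.8 1.7 22.8
    endloop
  endfacet
  facet normal 0.6675 -0.7446 0.0000
    outer loop
      vertex 11.5 0.3 0.0
      vertex 17.3 5.5 0.0
      vertex 17.3 5.5 22.8
    endloop
  endfacet
  facet normal 0.6675 -0.7446 0.0000
    outer loop
      vertex 11.5 0.3 0.0
      vertex 17.3 5.5 22.8
      vertex 11.5 0.3 22.8
    endloop
  endfacet
  facet normal 0.9987 0.0512 0.0000
    outer loop
      vertex 17.3 5.5 0.0
      vertex 16.9 13.3 0.0
      vertex 16.9 13.3 22.8
    endloop
  endfacet
  facet normal 0.9987 0.0512 0.0000
    outer loop
      vertex 17.3 5.5 0.0
      vertex 16.9 13.3 22.8
      vertex 17.3 5.5 22.8
    endloop
  endfacet
endsolid part

The G0 Z moves step by Δz≈3.3 mm. Every layer's G1 loop is the same polygon, so the solid is a straight extrusion of it from z=0 to z≈22.8. Closing with flat bottom and top caps and triangulating gives 24 facets — a regular 7-sided prism (a cylinder approximated with 7 flat sides), circumscribed radius ≈ 9 mm, height ≈ 22.8 mm.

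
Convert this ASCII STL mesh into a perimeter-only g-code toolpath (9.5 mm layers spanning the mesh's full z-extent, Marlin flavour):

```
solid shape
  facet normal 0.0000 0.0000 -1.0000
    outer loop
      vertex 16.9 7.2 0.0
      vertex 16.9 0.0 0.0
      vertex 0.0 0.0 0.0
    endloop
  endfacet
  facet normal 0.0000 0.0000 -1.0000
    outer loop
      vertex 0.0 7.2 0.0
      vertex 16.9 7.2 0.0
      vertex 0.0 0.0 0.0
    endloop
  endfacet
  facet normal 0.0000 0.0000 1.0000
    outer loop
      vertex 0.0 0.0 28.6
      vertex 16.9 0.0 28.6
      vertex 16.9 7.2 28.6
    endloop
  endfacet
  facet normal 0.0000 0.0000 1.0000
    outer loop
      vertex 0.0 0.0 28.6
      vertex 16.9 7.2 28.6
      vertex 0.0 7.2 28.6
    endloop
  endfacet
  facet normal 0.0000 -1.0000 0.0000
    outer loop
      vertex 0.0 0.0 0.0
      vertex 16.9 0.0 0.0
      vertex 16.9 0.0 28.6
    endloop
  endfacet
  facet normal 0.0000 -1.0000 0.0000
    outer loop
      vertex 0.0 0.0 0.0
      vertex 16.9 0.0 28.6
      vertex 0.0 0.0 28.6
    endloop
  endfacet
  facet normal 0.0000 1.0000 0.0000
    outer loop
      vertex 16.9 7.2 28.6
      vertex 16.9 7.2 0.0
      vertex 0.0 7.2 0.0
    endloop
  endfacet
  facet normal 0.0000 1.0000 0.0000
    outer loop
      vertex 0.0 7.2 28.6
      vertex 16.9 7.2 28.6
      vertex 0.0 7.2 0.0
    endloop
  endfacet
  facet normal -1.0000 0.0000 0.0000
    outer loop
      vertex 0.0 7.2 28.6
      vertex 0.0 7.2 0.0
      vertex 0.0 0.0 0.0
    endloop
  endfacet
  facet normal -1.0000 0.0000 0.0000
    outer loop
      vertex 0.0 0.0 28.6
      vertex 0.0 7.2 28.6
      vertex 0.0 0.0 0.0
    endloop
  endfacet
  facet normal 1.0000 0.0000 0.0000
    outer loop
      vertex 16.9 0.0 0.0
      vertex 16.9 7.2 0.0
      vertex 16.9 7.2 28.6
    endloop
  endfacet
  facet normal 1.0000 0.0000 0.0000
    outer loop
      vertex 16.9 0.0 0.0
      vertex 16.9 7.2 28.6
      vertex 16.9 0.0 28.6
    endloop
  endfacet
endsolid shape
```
; perimeter-only toolpath
G21 ; units = mm
G90 ; absolute positioning
G28 ; home
; layer 1
G0 Z9.5
G0 X0.0 Y0.0
G1 X16.9 Y0.0
G1 X16.9 Y7.2
G1 X0.0 Y7.2
G1 X0.0 Y0.0
; layer 2
G0 Z19.1
G0 X0.0 Y0.0
G1 X16.9 Y0.0
G1 X16.9 Y7.2
G1 X0.0 Y7.2
G1 X0.0 Y0.0
; layer 3
G0 Z28.6
G0 X0.0 Y0.0
G1 X16.9 Y0.0
G1 X16.9 Y7.2
G1 X0.0 Y7.2
G1 X0.0 Y0.0
M2 ; end

The solid is a rectangular box, roughly 16.9 × 7.2 mm footprint and 28.6 mm tall. Slicing at Δz = 9.5 mm — 3 equal slices spanning the solid's height, so layer i sits at z = i·h/3 — gives 3 non-empty perimeters. Each is a 4-segment closed polygon; G0 lifts to the layer z and rapids to the start vertex, then G1 traces the edges.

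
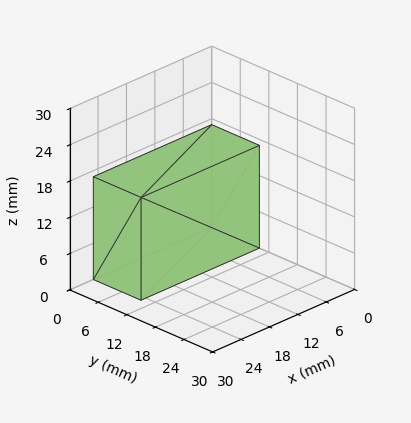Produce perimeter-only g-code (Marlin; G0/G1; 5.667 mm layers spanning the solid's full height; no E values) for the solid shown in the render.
Reading the render: the shape is a rectangular box, roughly 25 × 10 mm footprint and 17 mm tall (dimensions read to the nearest mm from the axis ticks). For the g-code, the solid's height is divided into equal slices at the stated Δz and each level perimeter traced with G1 moves after a G0 lift.

; perimeter-only toolpath
G21 ; units = mm
G90 ; absolute positioning
G28 ; home
; layer 1
G0 Z5.667
G0 X0.000 Y0.000
G1 X25.000 Y0.000
G1 X25.000 Y10.000
G1 X0.000 Y10.000
G1 X0.000 Y0.000
; layer 2
G0 Z11.333
G0 X0.000 Y0.000
G1 X25.000 Y0.000
G1 X25.000 Y10.000
G1 X0.000 Y10.000
G1 X0.000 Y0.000
; layer 3
G0 Z17.000
G0 X0.000 Y0.000
G1 X25.000 Y0.000
G1 X25.000 Y10.000
G1 X0.000 Y10.000
G1 X0.000 Y0.000
M2 ; end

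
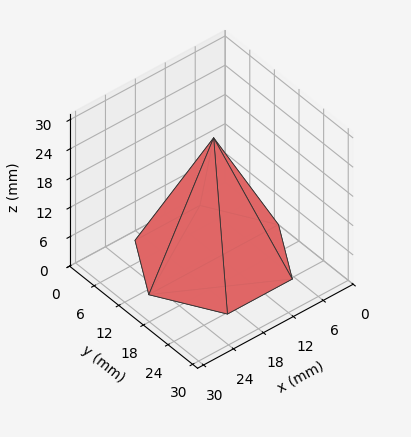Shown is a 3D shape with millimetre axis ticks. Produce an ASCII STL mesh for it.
Reading the render: the shape is a regular 6-sided pyramid, base circumscribed radius ≈ 13 mm, apex at z ≈ 25 mm (dimensions read to the nearest mm from the axis ticks). For the STL, each face is triangulated and given an outward normal.

solid part
  facet normal 0.0000 0.0000 -1.0000
    outer loop
      vertex 6.50 24.26 0.00
      vertex 19.50 24.26 0.00
      vertex 26.00 13.00 0.00
    endloop
  endfacet
  facet normal 0.0000 0.0000 -1.0000
    outer loop
      vertex 0.00 13.00 0.00
      vertex 6.50 24.26 0.00
      vertex 26.00 13.00 0.00
    endloop
  endfacet
  facet normal 0.0000 0.0000 -1.0000
    outer loop
      vertex 6.50 1.74 0.00
      vertex 0.00 13.00 0.00
      vertex 26.00 13.00 0.00
    endloop
  endfacet
  facet normal 0.0000 0.0000 -1.0000
    outer loop
      vertex 19.50 1.74 0.00
      vertex 6.50 1.74 0.00
      vertex 26.00 13.00 0.00
    endloop
  endfacet
  facet normal 0.7897 0.4559 0.4106
    outer loop
      vertex 26.00 13.00 0.00
      vertex 19.50 24.26 0.00
      vertex 13.00 13.00 25.00
    endloop
  endfacet
  facet normal 0.0000 0.9118 0.4107
    outer loop
      vertex 19.50 24.26 0.00
      vertex 6.50 24.26 0.00
      vertex 13.00 13.00 25.00
    endloop
  endfacet
  facet normal -0.7897 0.4559 0.4106
    outer loop
      vertex 6.50 24.26 0.00
      vertex 0.00 13.00 0.00
      vertex 13.00 13.00 25.00
    endloop
  endfacet
  facet normal -0.7897 -0.4559 0.4106
    outer loop
      vertex 0.00 13.00 0.00
      vertex 6.50 1.74 0.00
      vertex 13.00 13.00 25.00
    endloop
  endfacet
  facet normal 0.0000 -0.9118 0.4107
    outer loop
      vertex 6.50 1.74 0.00
      vertex 19.50 1.74 0.00
      vertex 13.00 13.00 25.00
    endloop
  endfacet
  facet normal 0.7897 -0.4559 0.4106
    outer loop
      vertex 19.50 1.74 0.00
      vertex 26.00 13.00 0.00
      vertex 13.00 13.00 25.00
    endloop
  endfacet
endsolid part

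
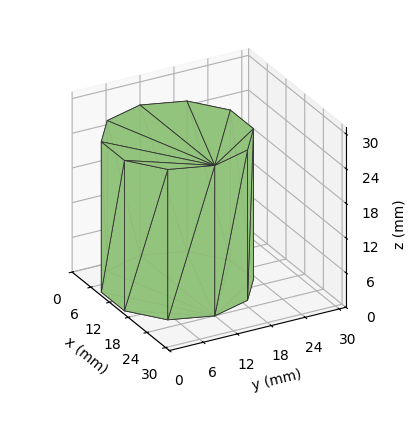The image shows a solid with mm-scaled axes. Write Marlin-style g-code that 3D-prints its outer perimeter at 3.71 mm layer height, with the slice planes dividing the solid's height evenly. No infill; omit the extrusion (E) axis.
Reading the render: the shape is a regular 10-sided prism (a cylinder approximated with 10 flat sides), circumscribed radius ≈ 12 mm, height ≈ 26 mm (dimensions read to the nearest mm from the axis ticks). For the g-code, the solid's height is divided into equal slices at the stated Δz and each level perimeter traced with G1 moves after a G0 lift.

; perimeter-only toolpath
G21 ; units = mm
G90 ; absolute positioning
G28 ; home
; layer 1
G0 Z3.71
G0 X24.00 Y12.00
G1 X21.71 Y19.05
G1 X15.71 Y23.41
G1 X8.29 Y23.41
G1 X2.29 Y19.05
G1 X0.00 Y12.00
G1 X2.29 Y4.95
G1 X8.29 Y0.59
G1 X15.71 Y0.59
G1 X21.71 Y4.95
G1 X24.00 Y12.00
; layer 2
G0 Z7.43
G0 X24.00 Y12.00
G1 X21.71 Y19.05
G1 X15.71 Y23.41
G1 X8.29 Y23.41
G1 X2.29 Y19.05
G1 X0.00 Y12.00
G1 X2.29 Y4.95
G1 X8.29 Y0.59
G1 X15.71 Y0.59
G1 X21.71 Y4.95
G1 X24.00 Y12.00
; layer 3
G0 Z11.14
G0 X24.00 Y12.00
G1 X21.71 Y19.05
G1 X15.71 Y23.41
G1 X8.29 Y23.41
G1 X2.29 Y19.05
G1 X0.00 Y12.00
G1 X2.29 Y4.95
G1 X8.29 Y0.59
G1 X15.71 Y0.59
G1 X21.71 Y4.95
G1 X24.00 Y12.00
; layer 4
G0 Z14.86
G0 X24.00 Y12.00
G1 X21.71 Y19.05
G1 X15.71 Y23.41
G1 X8.29 Y23.41
G1 X2.29 Y19.05
G1 X0.00 Y12.00
G1 X2.29 Y4.95
G1 X8.29 Y0.59
G1 X15.71 Y0.59
G1 X21.71 Y4.95
G1 X24.00 Y12.00
; layer 5
G0 Z18.57
G0 X24.00 Y12.00
G1 X21.71 Y19.05
G1 X15.71 Y23.41
G1 X8.29 Y23.41
G1 X2.29 Y19.05
G1 X0.00 Y12.00
G1 X2.29 Y4.95
G1 X8.29 Y0.59
G1 X15.71 Y0.59
G1 X21.71 Y4.95
G1 X24.00 Y12.00
; layer 6
G0 Z22.29
G0 X24.00 Y12.00
G1 X21.71 Y19.05
G1 X15.71 Y23.41
G1 X8.29 Y23.41
G1 X2.29 Y19.05
G1 X0.00 Y12.00
G1 X2.29 Y4.95
G1 X8.29 Y0.59
G1 X15.71 Y0.59
G1 X21.71 Y4.95
G1 X24.00 Y12.00
; layer 7
G0 Z26.00
G0 X24.00 Y12.00
G1 X21.71 Y19.05
G1 X15.71 Y23.41
G1 X8.29 Y23.41
G1 X2.29 Y19.05
G1 X0.00 Y12.00
G1 X2.29 Y4.95
G1 X8.29 Y0.59
G1 X15.71 Y0.59
G1 X21.71 Y4.95
G1 X24.00 Y12.00
M2 ; end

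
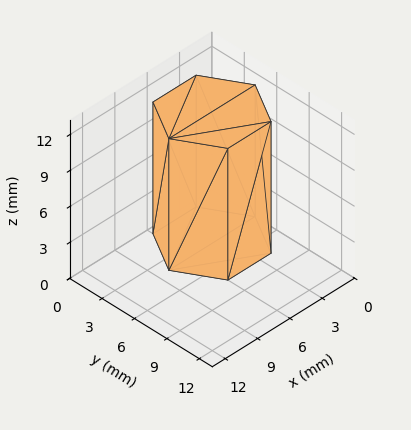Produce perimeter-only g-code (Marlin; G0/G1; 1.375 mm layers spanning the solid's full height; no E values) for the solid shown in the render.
Reading the render: the shape is a regular 6-sided prism (a cylinder approximated with 6 flat sides), circumscribed radius ≈ 4 mm, height ≈ 11 mm (dimensions read to the nearest mm from the axis ticks). For the g-code, the solid's height is divided into equal slices at the stated Δz and each level perimeter traced with G1 moves after a G0 lift.

; perimeter-only toolpath
G21 ; units = mm
G90 ; absolute positioning
G28 ; home
; layer 1
G0 Z1.375
G0 X8.000 Y4.000
G1 X6.000 Y7.464
G1 X2.000 Y7.464
G1 X0.000 Y4.000
G1 X2.000 Y0.536
G1 X6.000 Y0.536
G1 X8.000 Y4.000
; layer 2
G0 Z2.750
G0 X8.000 Y4.000
G1 X6.000 Y7.464
G1 X2.000 Y7.464
G1 X0.000 Y4.000
G1 X2.000 Y0.536
G1 X6.000 Y0.536
G1 X8.000 Y4.000
; layer 3
G0 Z4.125
G0 X8.000 Y4.000
G1 X6.000 Y7.464
G1 X2.000 Y7.464
G1 X0.000 Y4.000
G1 X2.000 Y0.536
G1 X6.000 Y0.536
G1 X8.000 Y4.000
; layer 4
G0 Z5.500
G0 X8.000 Y4.000
G1 X6.000 Y7.464
G1 X2.000 Y7.464
G1 X0.000 Y4.000
G1 X2.000 Y0.536
G1 X6.000 Y0.536
G1 X8.000 Y4.000
; layer 5
G0 Z6.875
G0 X8.000 Y4.000
G1 X6.000 Y7.464
G1 X2.000 Y7.464
G1 X0.000 Y4.000
G1 X2.000 Y0.536
G1 X6.000 Y0.536
G1 X8.000 Y4.000
; layer 6
G0 Z8.250
G0 X8.000 Y4.000
G1 X6.000 Y7.464
G1 X2.000 Y7.464
G1 X0.000 Y4.000
G1 X2.000 Y0.536
G1 X6.000 Y0.536
G1 X8.000 Y4.000
; layer 7
G0 Z9.625
G0 X8.000 Y4.000
G1 X6.000 Y7.464
G1 X2.000 Y7.464
G1 X0.000 Y4.000
G1 X2.000 Y0.536
G1 X6.000 Y0.536
G1 X8.000 Y4.000
; layer 8
G0 Z11.000
G0 X8.000 Y4.000
G1 X6.000 Y7.464
G1 X2.000 Y7.464
G1 X0.000 Y4.000
G1 X2.000 Y0.536
G1 X6.000 Y0.536
G1 X8.000 Y4.000
M2 ; end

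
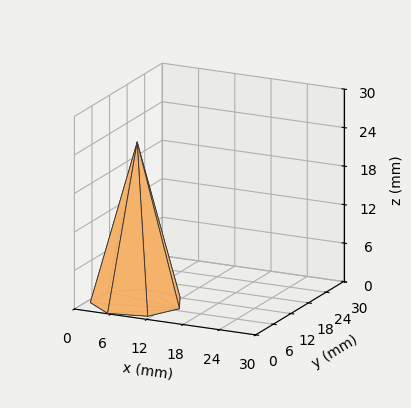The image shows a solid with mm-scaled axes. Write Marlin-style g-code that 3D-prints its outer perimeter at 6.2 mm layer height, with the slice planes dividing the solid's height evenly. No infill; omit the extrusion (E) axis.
Reading the render: the shape is a regular 7-sided pyramid, base circumscribed radius ≈ 7 mm, apex at z ≈ 25 mm (dimensions read to the nearest mm from the axis ticks). For the g-code, the solid's height is divided into equal slices at the stated Δz and each level perimeter traced with G1 moves after a G0 lift.

; perimeter-only toolpath
G21 ; units = mm
G90 ; absolute positioning
G28 ; home
; layer 1
G0 Z6.2
G0 X12.2 Y7.0
G1 X10.3 Y11.1
G1 X5.8 Y12.1
G1 X2.3 Y9.2
G1 X2.3 Y4.8
G1 X5.8 Y1.9
G1 X10.3 Y2.9
G1 X12.2 Y7.0
; layer 2
G0 Z12.5
G0 X10.5 Y7.0
G1 X9.2 Y9.8
G1 X6.2 Y10.4
G1 X3.9 Y8.5
G1 X3.9 Y5.5
G1 X6.2 Y3.6
G1 X9.2 Y4.2
G1 X10.5 Y7.0
; layer 3
G0 Z18.8
G0 X8.8 Y7.0
G1 X8.1 Y8.4
G1 X6.6 Y8.7
G1 X5.4 Y7.8
G1 X5.4 Y6.2
G1 X6.6 Y5.3
G1 X8.1 Y5.6
G1 X8.8 Y7.0
M2 ; end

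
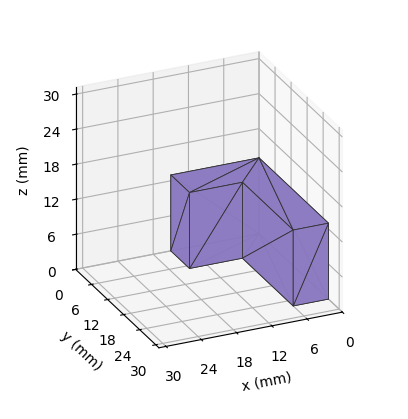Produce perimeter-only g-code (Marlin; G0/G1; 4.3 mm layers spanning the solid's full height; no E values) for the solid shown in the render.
Reading the render: the shape is an L-shaped prism: outer 15 × 26 mm, arm thicknesses ≈ 7 mm (horizontal) and 6 mm (vertical), extruded 13 mm in z (dimensions read to the nearest mm from the axis ticks). For the g-code, the solid's height is divided into equal slices at the stated Δz and each level perimeter traced with G1 moves after a G0 lift.

; perimeter-only toolpath
G21 ; units = mm
G90 ; absolute positioning
G28 ; home
; layer 1
G0 Z4.3
G0 X0.0 Y0.0
G1 X15.0 Y0.0
G1 X15.0 Y7.0
G1 X6.0 Y7.0
G1 X6.0 Y26.0
G1 X0.0 Y26.0
G1 X0.0 Y0.0
; layer 2
G0 Z8.7
G0 X0.0 Y0.0
G1 X15.0 Y0.0
G1 X15.0 Y7.0
G1 X6.0 Y7.0
G1 X6.0 Y26.0
G1 X0.0 Y26.0
G1 X0.0 Y0.0
; layer 3
G0 Z13.0
G0 X0.0 Y0.0
G1 X15.0 Y0.0
G1 X15.0 Y7.0
G1 X6.0 Y7.0
G1 X6.0 Y26.0
G1 X0.0 Y26.0
G1 X0.0 Y0.0
M2 ; end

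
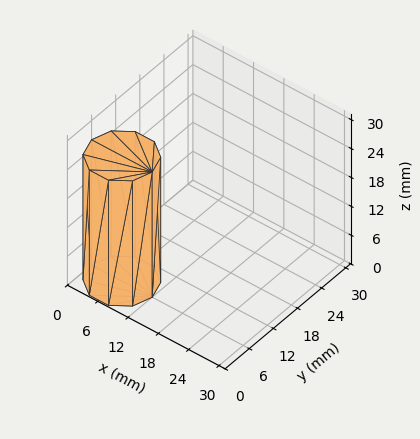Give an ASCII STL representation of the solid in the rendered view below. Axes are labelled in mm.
Reading the render: the shape is a regular 10-sided prism (a cylinder approximated with 10 flat sides), circumscribed radius ≈ 6 mm, height ≈ 26 mm (dimensions read to the nearest mm from the axis ticks). For the STL, each face is triangulated and given an outward normal.

solid part
  facet normal 0.0000 0.0000 -1.0000
    outer loop
      vertex 7.9 11.7 0.0
      vertex 10.9 9.5 0.0
      vertex 12.0 6.0 0.0
    endloop
  endfacet
  facet normal 0.0000 0.0000 -1.0000
    outer loop
      vertex 4.1 11.7 0.0
      vertex 7.9 11.7 0.0
      vertex 12.0 6.0 0.0
    endloop
  endfacet
  facet normal 0.0000 0.0000 -1.0000
    outer loop
      vertex 1.1 9.5 0.0
      vertex 4.1 11.7 0.0
      vertex 12.0 6.0 0.0
    endloop
  endfacet
  facet normal 0.0000 0.0000 -1.0000
    outer loop
      vertex 0.0 6.0 0.0
      vertex 1.1 9.5 0.0
      vertex 12.0 6.0 0.0
    endloop
  endfacet
  facet normal 0.0000 0.0000 -1.0000
    outer loop
      vertex 1.1 2.5 0.0
      vertex 0.0 6.0 0.0
      vertex 12.0 6.0 0.0
    endloop
  endfacet
  facet normal 0.0000 0.0000 -1.0000
    outer loop
      vertex 4.1 0.3 0.0
      vertex 1.1 2.5 0.0
      vertex 12.0 6.0 0.0
    endloop
  endfacet
  facet normal 0.0000 0.0000 -1.0000
    outer loop
      vertex 7.9 0.3 0.0
      vertex 4.1 0.3 0.0
      vertex 12.0 6.0 0.0
    endloop
  endfacet
  facet normal 0.0000 0.0000 -1.0000
    outer loop
      vertex 10.9 2.5 0.0
      vertex 7.9 0.3 0.0
      vertex 12.0 6.0 0.0
    endloop
  endfacet
  facet normal 0.0000 0.0000 1.0000
    outer loop
      vertex 12.0 6.0 26.0
      vertex 10.9 9.5 26.0
      vertex 7.9 11.7 26.0
    endloop
  endfacet
  facet normal 0.0000 0.0000 1.0000
    outer loop
      vertex 12.0 6.0 26.0
      vertex 7.9 11.7 26.0
      vertex 4.1 11.7 26.0
    endloop
  endfacet
  facet normal 0.0000 0.0000 1.0000
    outer loop
      vertex 12.0 6.0 26.0
      vertex 4.1 11.7 26.0
      vertex 1.1 9.5 26.0
    endloop
  endfacet
  facet normal 0.0000 0.0000 1.0000
    outer loop
      vertex 12.0 6.0 26.0
      vertex 1.1 9.5 26.0
      vertex 0.0 6.0 26.0
    endloop
  endfacet
  facet normal 0.0000 0.0000 1.0000
    outer loop
      vertex 12.0 6.0 26.0
      vertex 0.0 6.0 26.0
      vertex 1.1 2.5 26.0
    endloop
  endfacet
  facet normal 0.0000 0.0000 1.0000
    outer loop
      vertex 12.0 6.0 26.0
      vertex 1.1 2.5 26.0
      vertex 4.1 0.3 26.0
    endloop
  endfacet
  facet normal 0.0000 0.0000 1.0000
    outer loop
      vertex 12.0 6.0 26.0
      vertex 4.1 0.3 26.0
      vertex 7.9 0.3 26.0
    endloop
  endfacet
  facet normal 0.0000 0.0000 1.0000
    outer loop
      vertex 12.0 6.0 26.0
      vertex 7.9 0.3 26.0
      vertex 10.9 2.5 26.0
    endloop
  endfacet
  facet normal 0.9540 0.2998 0.0000
    outer loop
      vertex 12.0 6.0 0.0
      vertex 10.9 9.5 0.0
      vertex 10.9 9.5 26.0
    endloop
  endfacet
  facet normal 0.9540 0.2998 0.0000
    outer loop
      vertex 12.0 6.0 0.0
      vertex 10.9 9.5 26.0
      vertex 12.0 6.0 26.0
    endloop
  endfacet
  facet normal 0.5914 0.8064 0.0000
    outer loop
      vertex 10.9 9.5 0.0
      vertex 7.9 11.7 0.0
      vertex 7.9 11.7 26.0
    endloop
  endfacet
  facet normal 0.5914 0.8064 0.0000
    outer loop
      vertex 10.9 9.5 0.0
      vertex 7.9 11.7 26.0
      vertex 10.9 9.5 26.0
    endloop
  endfacet
  facet normal 0.0000 1.0000 0.0000
    outer loop
      vertex 7.9 11.7 0.0
      vertex 4.1 11.7 0.0
      vertex 4.1 11.7 26.0
    endloop
  endfacet
  facet normal 0.0000 1.0000 0.0000
    outer loop
      vertex 7.9 11.7 0.0
      vertex 4.1 11.7 26.0
      vertex 7.9 11.7 26.0
    endloop
  endfacet
  facet normal -0.5914 0.8064 0.0000
    outer loop
      vertex 4.1 11.7 0.0
      vertex 1.1 9.5 0.0
      vertex 1.1 9.5 26.0
    endloop
  endfacet
  facet normal -0.5914 0.8064 0.0000
    outer loop
      vertex 4.1 11.7 0.0
      vertex 1.1 9.5 26.0
      vertex 4.1 11.7 26.0
    endloop
  endfacet
  facet normal -0.9540 0.2998 0.0000
    outer loop
      vertex 1.1 9.5 0.0
      vertex 0.0 6.0 0.0
      vertex 0.0 6.0 26.0
    endloop
  endfacet
  facet normal -0.9540 0.2998 0.0000
    outer loop
      vertex 1.1 9.5 0.0
      vertex 0.0 6.0 26.0
      vertex 1.1 9.5 26.0
    endloop
  endfacet
  facet normal -0.9540 -0.2998 0.0000
    outer loop
      vertex 0.0 6.0 0.0
      vertex 1.1 2.5 0.0
      vertex 1.1 2.5 26.0
    endloop
  endfacet
  facet normal -0.9540 -0.2998 0.0000
    outer loop
      vertex 0.0 6.0 0.0
      vertex 1.1 2.5 26.0
      vertex 0.0 6.0 26.0
    endloop
  endfacet
  facet normal -0.5914 -0.8064 0.0000
    outer loop
      vertex 1.1 2.5 0.0
      vertex 4.1 0.3 0.0
      vertex 4.1 0.3 26.0
    endloop
  endfacet
  facet normal -0.5914 -0.8064 0.0000
    outer loop
      vertex 1.1 2.5 0.0
      vertex 4.1 0.3 26.0
      vertex 1.1 2.5 26.0
    endloop
  endfacet
  facet normal 0.0000 -1.0000 0.0000
    outer loop
      vertex 4.1 0.3 0.0
      vertex 7.9 0.3 0.0
      vertex 7.9 0.3 26.0
    endloop
  endfacet
  facet normal 0.0000 -1.0000 0.0000
    outer loop
      vertex 4.1 0.3 0.0
      vertex 7.9 0.3 26.0
      vertex 4.1 0.3 26.0
    endloop
  endfacet
  facet normal 0.5914 -0.8064 0.0000
    outer loop
      vertex 7.9 0.3 0.0
      vertex 10.9 2.5 0.0
      vertex 10.9 2.5 26.0
    endloop
  endfacet
  facet normal 0.5914 -0.8064 0.0000
    outer loop
      vertex 7.9 0.3 0.0
      vertex 10.9 2.5 26.0
      vertex 7.9 0.3 26.0
    endloop
  endfacet
  facet normal 0.9540 -0.2998 0.0000
    outer loop
      vertex 10.9 2.5 0.0
      vertex 12.0 6.0 0.0
      vertex 12.0 6.0 26.0
    endloop
  endfacet
  facet normal 0.9540 -0.2998 0.0000
    outer loop
      vertex 10.9 2.5 0.0
      vertex 12.0 6.0 26.0
      vertex 10.9 2.5 26.0
    endloop
  endfacet
endsolid part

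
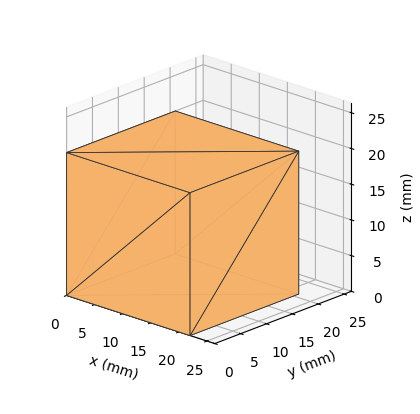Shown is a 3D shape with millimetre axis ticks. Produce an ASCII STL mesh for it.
Reading the render: the shape is a rectangular box, roughly 22 × 21 mm footprint and 20 mm tall (dimensions read to the nearest mm from the axis ticks). For the STL, each face is triangulated and given an outward normal.

solid part
  facet normal 0.0000 0.0000 -1.0000
    outer loop
      vertex 22.000 21.000 0.000
      vertex 22.000 0.000 0.000
      vertex 0.000 0.000 0.000
    endloop
  endfacet
  facet normal 0.0000 0.0000 -1.0000
    outer loop
      vertex 0.000 21.000 0.000
      vertex 22.000 21.000 0.000
      vertex 0.000 0.000 0.000
    endloop
  endfacet
  facet normal 0.0000 0.0000 1.0000
    outer loop
      vertex 0.000 0.000 20.000
      vertex 22.000 0.000 20.000
      vertex 22.000 21.000 20.000
    endloop
  endfacet
  facet normal 0.0000 0.0000 1.0000
    outer loop
      vertex 0.000 0.000 20.000
      vertex 22.000 21.000 20.000
      vertex 0.000 21.000 20.000
    endloop
  endfacet
  facet normal 0.0000 -1.0000 0.0000
    outer loop
      vertex 0.000 0.000 0.000
      vertex 22.000 0.000 0.000
      vertex 22.000 0.000 20.000
    endloop
  endfacet
  facet normal 0.0000 -1.0000 0.0000
    outer loop
      vertex 0.000 0.000 0.000
      vertex 22.000 0.000 20.000
      vertex 0.000 0.000 20.000
    endloop
  endfacet
  facet normal 0.0000 1.0000 0.0000
    outer loop
      vertex 22.000 21.000 20.000
      vertex 22.000 21.000 0.000
      vertex 0.000 21.000 0.000
    endloop
  endfacet
  facet normal 0.0000 1.0000 0.0000
    outer loop
      vertex 0.000 21.000 20.000
      vertex 22.000 21.000 20.000
      vertex 0.000 21.000 0.000
    endloop
  endfacet
  facet normal -1.0000 0.0000 0.0000
    outer loop
      vertex 0.000 21.000 20.000
      vertex 0.000 21.000 0.000
      vertex 0.000 0.000 0.000
    endloop
  endfacet
  facet normal -1.0000 0.0000 0.0000
    outer loop
      vertex 0.000 0.000 20.000
      vertex 0.000 21.000 20.000
      vertex 0.000 0.000 0.000
    endloop
  endfacet
  facet normal 1.0000 0.0000 0.0000
    outer loop
      vertex 22.000 0.000 0.000
      vertex 22.000 21.000 0.000
      vertex 22.000 21.000 20.000
    endloop
  endfacet
  facet normal 1.0000 0.0000 0.0000
    outer loop
      vertex 22.000 0.000 0.000
      vertex 22.000 21.000 20.000
      vertex 22.000 0.000 20.000
    endloop
  endfacet
endsolid part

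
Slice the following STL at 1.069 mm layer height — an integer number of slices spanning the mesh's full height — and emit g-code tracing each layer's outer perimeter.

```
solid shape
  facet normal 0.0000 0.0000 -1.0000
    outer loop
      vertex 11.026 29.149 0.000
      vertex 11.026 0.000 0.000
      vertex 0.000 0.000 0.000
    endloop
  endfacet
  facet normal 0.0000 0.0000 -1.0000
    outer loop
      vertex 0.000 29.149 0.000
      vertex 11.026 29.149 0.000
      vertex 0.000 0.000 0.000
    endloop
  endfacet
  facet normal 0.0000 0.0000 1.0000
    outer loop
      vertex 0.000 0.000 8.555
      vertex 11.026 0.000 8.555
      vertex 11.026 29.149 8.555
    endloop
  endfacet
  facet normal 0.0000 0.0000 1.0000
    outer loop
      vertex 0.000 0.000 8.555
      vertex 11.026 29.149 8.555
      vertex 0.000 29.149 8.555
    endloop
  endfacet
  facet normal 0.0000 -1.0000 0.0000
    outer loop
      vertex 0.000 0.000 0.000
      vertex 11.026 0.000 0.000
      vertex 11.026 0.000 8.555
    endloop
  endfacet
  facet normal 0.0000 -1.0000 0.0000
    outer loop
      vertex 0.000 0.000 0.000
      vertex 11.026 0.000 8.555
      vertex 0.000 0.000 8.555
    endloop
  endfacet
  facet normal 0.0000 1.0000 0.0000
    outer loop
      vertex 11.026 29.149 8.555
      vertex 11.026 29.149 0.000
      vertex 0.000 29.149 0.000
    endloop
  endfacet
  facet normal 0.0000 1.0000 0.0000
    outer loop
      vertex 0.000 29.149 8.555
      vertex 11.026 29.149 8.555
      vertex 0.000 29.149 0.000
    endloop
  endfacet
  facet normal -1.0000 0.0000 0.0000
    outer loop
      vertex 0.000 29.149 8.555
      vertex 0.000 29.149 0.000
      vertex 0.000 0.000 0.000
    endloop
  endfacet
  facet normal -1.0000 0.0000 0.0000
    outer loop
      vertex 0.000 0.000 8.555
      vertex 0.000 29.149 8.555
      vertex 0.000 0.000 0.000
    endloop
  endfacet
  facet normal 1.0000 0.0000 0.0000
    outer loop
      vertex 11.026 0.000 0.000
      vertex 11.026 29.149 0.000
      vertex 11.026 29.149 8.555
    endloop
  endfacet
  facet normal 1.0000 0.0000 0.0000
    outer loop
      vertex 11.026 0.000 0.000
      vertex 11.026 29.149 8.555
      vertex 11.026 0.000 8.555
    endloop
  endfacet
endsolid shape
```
; perimeter-only toolpath
G21 ; units = mm
G90 ; absolute positioning
G28 ; home
; layer 1
G0 Z1.069
G0 X0.000 Y0.000
G1 X11.026 Y0.000
G1 X11.026 Y29.149
G1 X0.000 Y29.149
G1 X0.000 Y0.000
; layer 2
G0 Z2.139
G0 X0.000 Y0.000
G1 X11.026 Y0.000
G1 X11.026 Y29.149
G1 X0.000 Y29.149
G1 X0.000 Y0.000
; layer 3
G0 Z3.208
G0 X0.000 Y0.000
G1 X11.026 Y0.000
G1 X11.026 Y29.149
G1 X0.000 Y29.149
G1 X0.000 Y0.000
; layer 4
G0 Z4.277
G0 X0.000 Y0.000
G1 X11.026 Y0.000
G1 X11.026 Y29.149
G1 X0.000 Y29.149
G1 X0.000 Y0.000
; layer 5
G0 Z5.347
G0 X0.000 Y0.000
G1 X11.026 Y0.000
G1 X11.026 Y29.149
G1 X0.000 Y29.149
G1 X0.000 Y0.000
; layer 6
G0 Z6.416
G0 X0.000 Y0.000
G1 X11.026 Y0.000
G1 X11.026 Y29.149
G1 X0.000 Y29.149
G1 X0.000 Y0.000
; layer 7
G0 Z7.486
G0 X0.000 Y0.000
G1 X11.026 Y0.000
G1 X11.026 Y29.149
G1 X0.000 Y29.149
G1 X0.000 Y0.000
; layer 8
G0 Z8.555
G0 X0.000 Y0.000
G1 X11.026 Y0.000
G1 X11.026 Y29.149
G1 X0.000 Y29.149
G1 X0.000 Y0.000
M2 ; end

The solid is a rectangular box, roughly 11 × 29.1 mm footprint and 8.55 mm tall. Slicing at Δz = 1.069 mm — 8 equal slices spanning the solid's height, so layer i sits at z = i·h/8 — gives 8 non-empty perimeters. Each is a 4-segment closed polygon; G0 lifts to the layer z and rapids to the start vertex, then G1 traces the edges.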